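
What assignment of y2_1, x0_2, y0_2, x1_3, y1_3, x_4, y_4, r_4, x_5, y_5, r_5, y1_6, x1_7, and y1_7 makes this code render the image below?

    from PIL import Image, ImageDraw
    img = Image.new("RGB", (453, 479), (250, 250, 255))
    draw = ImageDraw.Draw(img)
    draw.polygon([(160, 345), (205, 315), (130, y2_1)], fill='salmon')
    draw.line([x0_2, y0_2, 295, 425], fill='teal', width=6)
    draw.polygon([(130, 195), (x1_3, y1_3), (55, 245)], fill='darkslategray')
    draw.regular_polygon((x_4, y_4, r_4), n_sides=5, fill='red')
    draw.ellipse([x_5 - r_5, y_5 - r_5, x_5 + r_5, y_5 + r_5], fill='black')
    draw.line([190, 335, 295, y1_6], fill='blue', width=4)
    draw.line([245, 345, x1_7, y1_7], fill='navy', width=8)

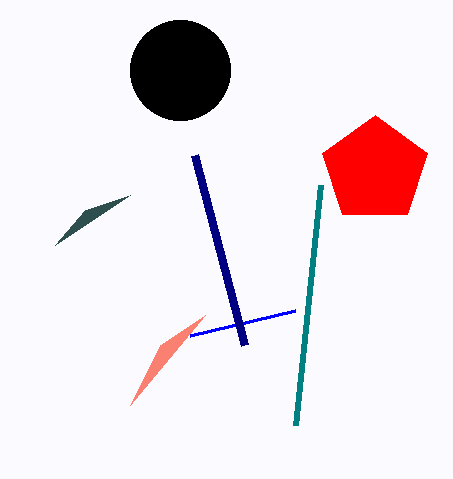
y2_1 = 405; x0_2 = 320; y0_2 = 185; x1_3 = 85; y1_3 = 210; x_4 = 375; y_4 = 170; r_4 = 55; x_5 = 180; y_5 = 70; r_5 = 50; y1_6 = 310; x1_7 = 195; y1_7 = 155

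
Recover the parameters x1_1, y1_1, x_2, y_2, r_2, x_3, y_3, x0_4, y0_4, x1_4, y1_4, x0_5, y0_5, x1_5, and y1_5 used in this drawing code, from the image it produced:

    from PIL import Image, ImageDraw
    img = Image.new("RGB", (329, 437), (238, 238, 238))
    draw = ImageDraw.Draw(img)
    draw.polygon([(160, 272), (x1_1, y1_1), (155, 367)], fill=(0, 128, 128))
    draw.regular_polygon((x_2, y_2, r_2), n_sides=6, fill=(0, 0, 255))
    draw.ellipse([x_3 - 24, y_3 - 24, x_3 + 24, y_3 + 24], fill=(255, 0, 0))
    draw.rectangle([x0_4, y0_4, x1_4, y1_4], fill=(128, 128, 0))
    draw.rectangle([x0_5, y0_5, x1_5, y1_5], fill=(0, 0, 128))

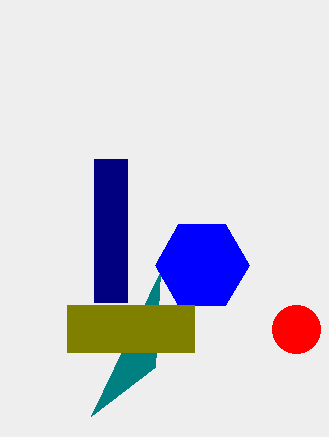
x1_1 = 91, y1_1 = 416, x_2 = 202, y_2 = 265, r_2 = 47, x_3 = 296, y_3 = 329, x0_4 = 67, y0_4 = 305, x1_4 = 194, y1_4 = 352, x0_5 = 94, y0_5 = 159, x1_5 = 127, y1_5 = 302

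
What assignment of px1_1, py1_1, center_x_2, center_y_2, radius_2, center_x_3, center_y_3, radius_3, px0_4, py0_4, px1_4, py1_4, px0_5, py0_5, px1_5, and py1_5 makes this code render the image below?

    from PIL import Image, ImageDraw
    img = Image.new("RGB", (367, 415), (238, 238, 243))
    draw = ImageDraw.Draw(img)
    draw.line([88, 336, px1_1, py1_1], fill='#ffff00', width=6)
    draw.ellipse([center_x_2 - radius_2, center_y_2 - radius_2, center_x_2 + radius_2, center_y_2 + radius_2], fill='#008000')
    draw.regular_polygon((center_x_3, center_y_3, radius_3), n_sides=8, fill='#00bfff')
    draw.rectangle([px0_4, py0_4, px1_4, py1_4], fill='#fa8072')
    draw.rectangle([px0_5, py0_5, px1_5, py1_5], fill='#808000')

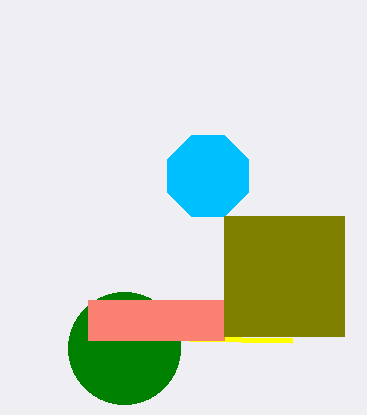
px1_1 = 292
py1_1 = 340
center_x_2 = 124
center_y_2 = 348
radius_2 = 56
center_x_3 = 208
center_y_3 = 176
radius_3 = 44
px0_4 = 88
py0_4 = 300
px1_4 = 224
py1_4 = 340
px0_5 = 224
py0_5 = 216
px1_5 = 344
py1_5 = 336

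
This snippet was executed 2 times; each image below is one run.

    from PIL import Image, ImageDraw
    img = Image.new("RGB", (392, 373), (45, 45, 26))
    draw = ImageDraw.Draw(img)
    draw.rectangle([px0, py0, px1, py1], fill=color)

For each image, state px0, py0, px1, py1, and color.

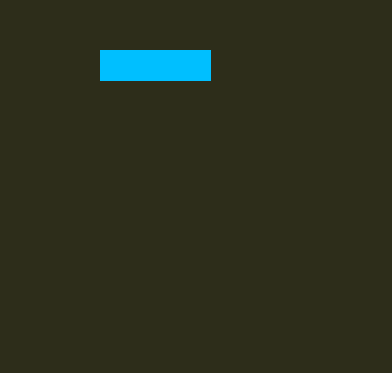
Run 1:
px0 = 100, py0 = 50, px1 = 210, py1 = 80, color = 'deepskyblue'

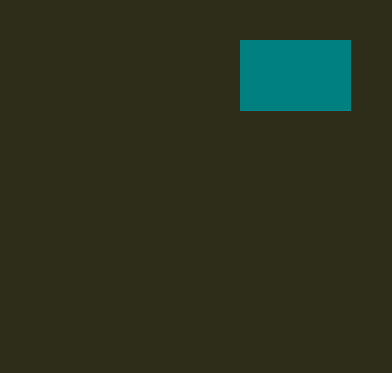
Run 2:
px0 = 240, py0 = 40, px1 = 350, py1 = 110, color = 'teal'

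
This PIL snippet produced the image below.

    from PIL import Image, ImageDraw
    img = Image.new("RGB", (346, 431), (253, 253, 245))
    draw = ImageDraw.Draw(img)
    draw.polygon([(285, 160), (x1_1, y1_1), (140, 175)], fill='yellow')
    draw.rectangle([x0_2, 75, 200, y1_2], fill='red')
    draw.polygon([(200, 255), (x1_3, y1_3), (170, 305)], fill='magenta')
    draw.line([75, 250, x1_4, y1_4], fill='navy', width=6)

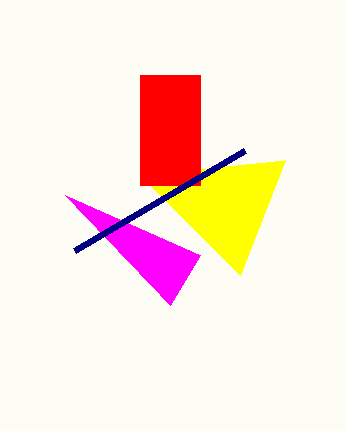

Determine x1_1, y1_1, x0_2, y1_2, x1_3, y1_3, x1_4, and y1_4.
x1_1 = 240
y1_1 = 275
x0_2 = 140
y1_2 = 185
x1_3 = 65
y1_3 = 195
x1_4 = 245
y1_4 = 150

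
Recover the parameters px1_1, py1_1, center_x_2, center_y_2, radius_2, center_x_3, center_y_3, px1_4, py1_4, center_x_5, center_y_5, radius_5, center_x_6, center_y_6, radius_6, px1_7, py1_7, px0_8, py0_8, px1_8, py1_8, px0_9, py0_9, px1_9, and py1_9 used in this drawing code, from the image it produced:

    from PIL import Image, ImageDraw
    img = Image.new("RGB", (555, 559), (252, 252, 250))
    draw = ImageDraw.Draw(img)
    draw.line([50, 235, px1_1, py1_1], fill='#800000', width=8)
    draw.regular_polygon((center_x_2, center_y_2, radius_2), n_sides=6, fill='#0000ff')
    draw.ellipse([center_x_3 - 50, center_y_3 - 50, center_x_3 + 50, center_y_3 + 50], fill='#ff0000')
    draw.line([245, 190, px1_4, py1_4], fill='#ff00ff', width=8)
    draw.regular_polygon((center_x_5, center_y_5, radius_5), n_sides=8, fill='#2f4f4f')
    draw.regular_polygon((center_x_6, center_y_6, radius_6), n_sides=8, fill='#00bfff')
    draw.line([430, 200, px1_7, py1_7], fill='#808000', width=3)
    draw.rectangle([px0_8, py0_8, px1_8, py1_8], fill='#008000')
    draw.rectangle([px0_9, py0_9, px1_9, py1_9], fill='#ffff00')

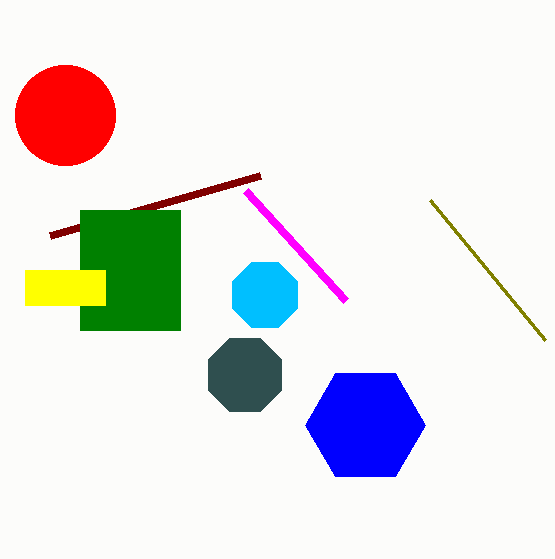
px1_1 = 260
py1_1 = 175
center_x_2 = 365
center_y_2 = 425
radius_2 = 60
center_x_3 = 65
center_y_3 = 115
px1_4 = 345
py1_4 = 300
center_x_5 = 245
center_y_5 = 375
radius_5 = 40
center_x_6 = 265
center_y_6 = 295
radius_6 = 35
px1_7 = 545
py1_7 = 340
px0_8 = 80
py0_8 = 210
px1_8 = 180
py1_8 = 330
px0_9 = 25
py0_9 = 270
px1_9 = 105
py1_9 = 305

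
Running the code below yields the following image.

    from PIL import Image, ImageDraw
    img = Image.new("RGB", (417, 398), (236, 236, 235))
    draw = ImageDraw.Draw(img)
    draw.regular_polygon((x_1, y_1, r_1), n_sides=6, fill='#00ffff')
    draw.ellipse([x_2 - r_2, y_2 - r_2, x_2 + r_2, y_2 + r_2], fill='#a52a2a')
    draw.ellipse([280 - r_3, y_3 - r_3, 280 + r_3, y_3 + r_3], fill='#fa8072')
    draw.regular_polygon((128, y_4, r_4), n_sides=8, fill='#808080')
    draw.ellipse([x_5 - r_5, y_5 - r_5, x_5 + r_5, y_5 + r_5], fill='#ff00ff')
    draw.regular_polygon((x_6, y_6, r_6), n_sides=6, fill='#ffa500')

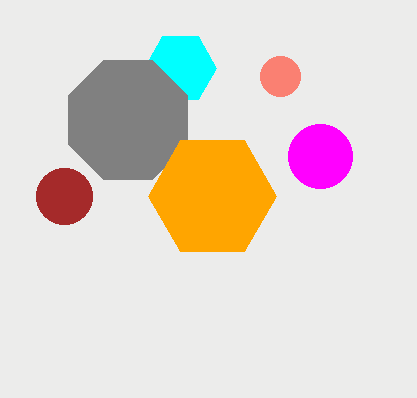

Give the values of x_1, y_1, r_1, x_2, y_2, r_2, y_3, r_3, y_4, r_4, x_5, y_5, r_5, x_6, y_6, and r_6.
x_1 = 180; y_1 = 68; r_1 = 36; x_2 = 64; y_2 = 196; r_2 = 28; y_3 = 76; r_3 = 20; y_4 = 120; r_4 = 64; x_5 = 320; y_5 = 156; r_5 = 32; x_6 = 212; y_6 = 196; r_6 = 64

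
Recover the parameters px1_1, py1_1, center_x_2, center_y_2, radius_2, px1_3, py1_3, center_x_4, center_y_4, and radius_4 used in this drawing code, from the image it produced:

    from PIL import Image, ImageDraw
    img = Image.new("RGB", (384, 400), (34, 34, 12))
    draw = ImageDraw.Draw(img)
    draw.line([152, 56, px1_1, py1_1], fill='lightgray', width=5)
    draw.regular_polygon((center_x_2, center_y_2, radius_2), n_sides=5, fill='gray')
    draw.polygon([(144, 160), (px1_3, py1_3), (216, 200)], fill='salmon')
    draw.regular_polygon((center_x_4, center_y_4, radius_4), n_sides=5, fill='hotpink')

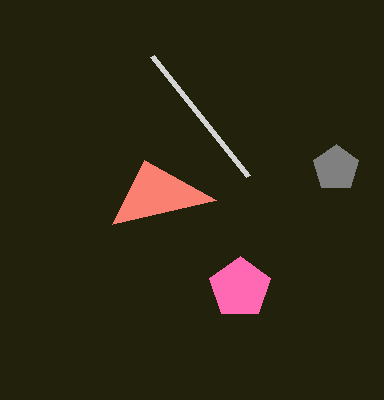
px1_1 = 248
py1_1 = 176
center_x_2 = 336
center_y_2 = 168
radius_2 = 24
px1_3 = 112
py1_3 = 224
center_x_4 = 240
center_y_4 = 288
radius_4 = 32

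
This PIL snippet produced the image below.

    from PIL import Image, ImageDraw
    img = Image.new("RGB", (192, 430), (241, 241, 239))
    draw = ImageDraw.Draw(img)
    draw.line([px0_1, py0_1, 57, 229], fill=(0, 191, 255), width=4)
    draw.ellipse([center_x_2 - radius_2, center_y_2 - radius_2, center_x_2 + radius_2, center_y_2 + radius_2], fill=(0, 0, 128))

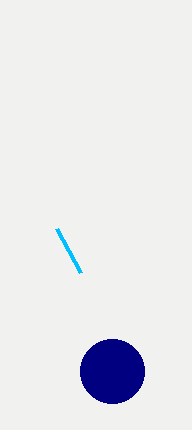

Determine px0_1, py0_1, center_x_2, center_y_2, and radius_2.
px0_1 = 81
py0_1 = 273
center_x_2 = 112
center_y_2 = 371
radius_2 = 32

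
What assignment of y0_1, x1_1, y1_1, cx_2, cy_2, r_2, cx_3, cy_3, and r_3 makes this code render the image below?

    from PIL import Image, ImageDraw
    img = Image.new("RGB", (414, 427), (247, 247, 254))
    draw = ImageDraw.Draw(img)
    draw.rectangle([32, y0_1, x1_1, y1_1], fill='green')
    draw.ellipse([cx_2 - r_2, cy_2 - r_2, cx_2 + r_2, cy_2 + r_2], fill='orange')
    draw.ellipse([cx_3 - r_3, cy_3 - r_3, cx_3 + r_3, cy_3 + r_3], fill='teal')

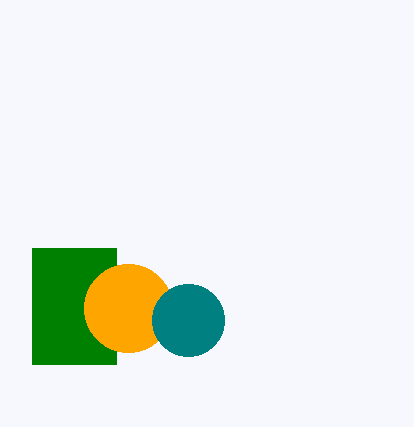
y0_1 = 248
x1_1 = 116
y1_1 = 364
cx_2 = 128
cy_2 = 308
r_2 = 44
cx_3 = 188
cy_3 = 320
r_3 = 36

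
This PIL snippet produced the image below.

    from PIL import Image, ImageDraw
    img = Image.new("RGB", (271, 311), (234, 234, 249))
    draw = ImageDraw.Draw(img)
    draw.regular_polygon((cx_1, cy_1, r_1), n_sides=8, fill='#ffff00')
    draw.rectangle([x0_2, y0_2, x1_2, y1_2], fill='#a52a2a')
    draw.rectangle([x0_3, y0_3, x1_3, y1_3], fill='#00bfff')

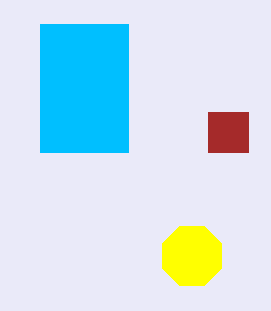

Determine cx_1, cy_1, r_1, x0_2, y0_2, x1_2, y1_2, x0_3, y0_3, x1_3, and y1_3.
cx_1 = 192, cy_1 = 256, r_1 = 32, x0_2 = 208, y0_2 = 112, x1_2 = 248, y1_2 = 152, x0_3 = 40, y0_3 = 24, x1_3 = 128, y1_3 = 152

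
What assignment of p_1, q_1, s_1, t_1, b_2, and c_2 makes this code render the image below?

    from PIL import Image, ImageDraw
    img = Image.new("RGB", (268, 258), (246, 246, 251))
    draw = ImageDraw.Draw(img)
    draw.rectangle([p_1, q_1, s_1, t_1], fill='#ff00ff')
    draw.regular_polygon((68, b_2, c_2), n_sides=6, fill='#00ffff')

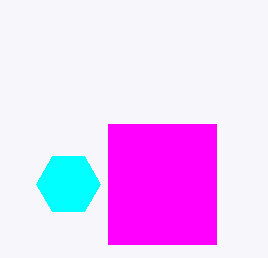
p_1 = 108; q_1 = 124; s_1 = 216; t_1 = 244; b_2 = 184; c_2 = 32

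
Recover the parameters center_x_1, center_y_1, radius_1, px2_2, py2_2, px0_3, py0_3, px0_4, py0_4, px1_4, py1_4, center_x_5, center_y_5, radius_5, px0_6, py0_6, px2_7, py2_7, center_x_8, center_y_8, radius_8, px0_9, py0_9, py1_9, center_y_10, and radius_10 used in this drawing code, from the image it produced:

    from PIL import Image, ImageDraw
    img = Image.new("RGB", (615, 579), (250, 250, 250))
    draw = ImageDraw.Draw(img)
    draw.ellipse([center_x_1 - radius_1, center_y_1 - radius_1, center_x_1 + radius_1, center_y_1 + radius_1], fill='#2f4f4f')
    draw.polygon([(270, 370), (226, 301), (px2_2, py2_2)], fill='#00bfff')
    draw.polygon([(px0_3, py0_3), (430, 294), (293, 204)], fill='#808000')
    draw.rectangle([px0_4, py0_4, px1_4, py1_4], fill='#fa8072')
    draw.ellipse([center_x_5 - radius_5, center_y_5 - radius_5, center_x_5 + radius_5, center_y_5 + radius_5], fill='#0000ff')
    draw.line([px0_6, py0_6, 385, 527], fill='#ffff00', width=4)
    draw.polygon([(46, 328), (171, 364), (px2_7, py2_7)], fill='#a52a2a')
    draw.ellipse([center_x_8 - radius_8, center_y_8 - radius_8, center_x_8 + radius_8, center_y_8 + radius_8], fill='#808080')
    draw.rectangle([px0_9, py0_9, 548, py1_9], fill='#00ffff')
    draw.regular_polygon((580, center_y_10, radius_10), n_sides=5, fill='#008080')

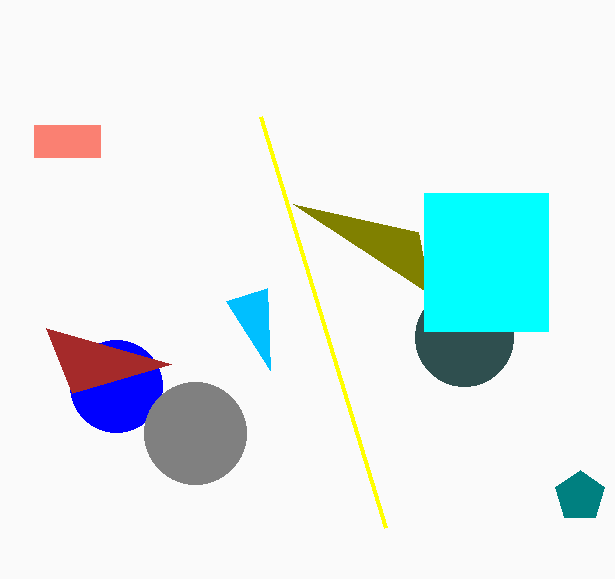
center_x_1 = 464
center_y_1 = 337
radius_1 = 49
px2_2 = 267
py2_2 = 288
px0_3 = 418
py0_3 = 232
px0_4 = 34
py0_4 = 125
px1_4 = 100
py1_4 = 157
center_x_5 = 116
center_y_5 = 386
radius_5 = 46
px0_6 = 260
py0_6 = 116
px2_7 = 72
py2_7 = 393
center_x_8 = 195
center_y_8 = 433
radius_8 = 51
px0_9 = 424
py0_9 = 193
py1_9 = 331
center_y_10 = 496
radius_10 = 26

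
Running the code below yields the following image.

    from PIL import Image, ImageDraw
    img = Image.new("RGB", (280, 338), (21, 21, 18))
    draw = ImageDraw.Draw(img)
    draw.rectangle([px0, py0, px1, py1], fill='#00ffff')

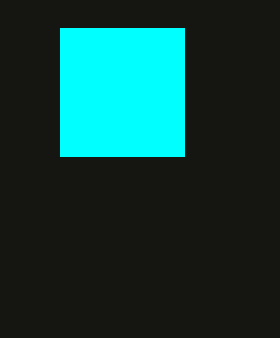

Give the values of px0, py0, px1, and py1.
px0 = 60
py0 = 28
px1 = 184
py1 = 156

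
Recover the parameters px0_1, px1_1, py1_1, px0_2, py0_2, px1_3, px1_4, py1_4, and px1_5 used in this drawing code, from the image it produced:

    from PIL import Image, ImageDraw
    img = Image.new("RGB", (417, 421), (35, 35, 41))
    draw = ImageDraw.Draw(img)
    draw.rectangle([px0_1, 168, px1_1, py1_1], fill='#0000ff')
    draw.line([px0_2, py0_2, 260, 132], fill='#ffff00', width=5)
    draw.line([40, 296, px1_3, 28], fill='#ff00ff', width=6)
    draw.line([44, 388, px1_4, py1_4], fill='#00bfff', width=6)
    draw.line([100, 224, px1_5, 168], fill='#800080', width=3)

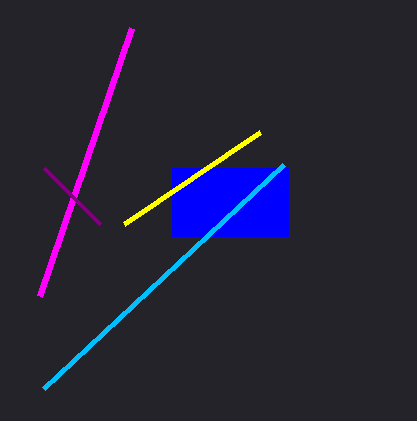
px0_1 = 172; px1_1 = 288; py1_1 = 236; px0_2 = 124; py0_2 = 224; px1_3 = 132; px1_4 = 284; py1_4 = 164; px1_5 = 44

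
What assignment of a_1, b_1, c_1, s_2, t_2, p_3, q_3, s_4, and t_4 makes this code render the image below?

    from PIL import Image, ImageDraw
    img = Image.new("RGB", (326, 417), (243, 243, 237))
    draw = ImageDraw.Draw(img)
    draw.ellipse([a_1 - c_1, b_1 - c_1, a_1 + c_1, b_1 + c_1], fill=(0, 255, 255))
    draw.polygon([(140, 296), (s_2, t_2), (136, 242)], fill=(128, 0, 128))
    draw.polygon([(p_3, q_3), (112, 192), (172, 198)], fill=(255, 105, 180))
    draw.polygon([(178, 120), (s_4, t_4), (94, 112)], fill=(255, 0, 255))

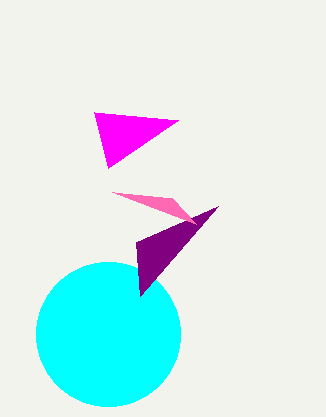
a_1 = 108
b_1 = 334
c_1 = 72
s_2 = 218
t_2 = 206
p_3 = 196
q_3 = 224
s_4 = 108
t_4 = 168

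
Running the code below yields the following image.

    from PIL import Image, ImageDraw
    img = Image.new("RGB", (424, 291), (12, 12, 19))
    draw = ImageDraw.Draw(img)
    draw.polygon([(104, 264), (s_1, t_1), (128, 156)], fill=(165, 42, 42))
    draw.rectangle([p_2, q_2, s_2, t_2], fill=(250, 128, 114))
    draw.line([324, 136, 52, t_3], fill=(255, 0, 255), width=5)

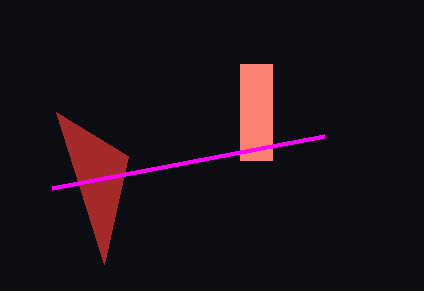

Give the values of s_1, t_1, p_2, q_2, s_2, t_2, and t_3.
s_1 = 56; t_1 = 112; p_2 = 240; q_2 = 64; s_2 = 272; t_2 = 160; t_3 = 188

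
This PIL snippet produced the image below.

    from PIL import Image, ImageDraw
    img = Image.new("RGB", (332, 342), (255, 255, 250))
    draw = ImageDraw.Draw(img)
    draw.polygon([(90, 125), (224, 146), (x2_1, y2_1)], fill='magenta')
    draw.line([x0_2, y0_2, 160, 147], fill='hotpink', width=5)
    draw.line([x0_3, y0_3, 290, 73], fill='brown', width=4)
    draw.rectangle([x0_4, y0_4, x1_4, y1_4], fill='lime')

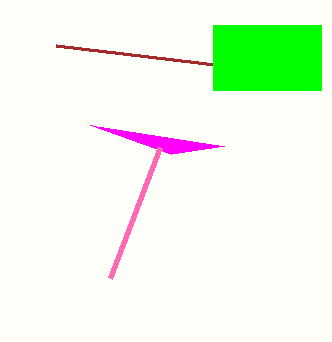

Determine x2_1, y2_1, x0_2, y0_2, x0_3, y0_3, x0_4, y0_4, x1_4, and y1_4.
x2_1 = 171, y2_1 = 154, x0_2 = 110, y0_2 = 278, x0_3 = 56, y0_3 = 45, x0_4 = 213, y0_4 = 25, x1_4 = 321, y1_4 = 90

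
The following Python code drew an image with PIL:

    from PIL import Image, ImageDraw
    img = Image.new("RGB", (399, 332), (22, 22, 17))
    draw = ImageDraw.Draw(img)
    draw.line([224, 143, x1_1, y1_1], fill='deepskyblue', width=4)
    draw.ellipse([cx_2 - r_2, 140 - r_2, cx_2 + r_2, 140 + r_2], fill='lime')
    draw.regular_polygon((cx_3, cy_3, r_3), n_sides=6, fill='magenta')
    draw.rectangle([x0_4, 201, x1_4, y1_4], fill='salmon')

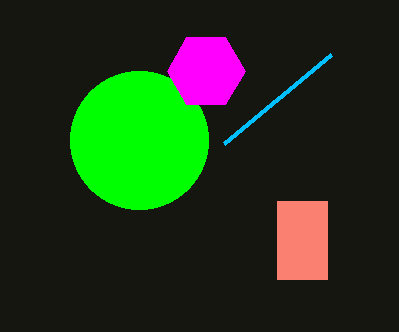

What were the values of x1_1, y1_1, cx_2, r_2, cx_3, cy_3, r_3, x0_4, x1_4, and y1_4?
x1_1 = 331; y1_1 = 54; cx_2 = 139; r_2 = 69; cx_3 = 206; cy_3 = 71; r_3 = 39; x0_4 = 277; x1_4 = 327; y1_4 = 279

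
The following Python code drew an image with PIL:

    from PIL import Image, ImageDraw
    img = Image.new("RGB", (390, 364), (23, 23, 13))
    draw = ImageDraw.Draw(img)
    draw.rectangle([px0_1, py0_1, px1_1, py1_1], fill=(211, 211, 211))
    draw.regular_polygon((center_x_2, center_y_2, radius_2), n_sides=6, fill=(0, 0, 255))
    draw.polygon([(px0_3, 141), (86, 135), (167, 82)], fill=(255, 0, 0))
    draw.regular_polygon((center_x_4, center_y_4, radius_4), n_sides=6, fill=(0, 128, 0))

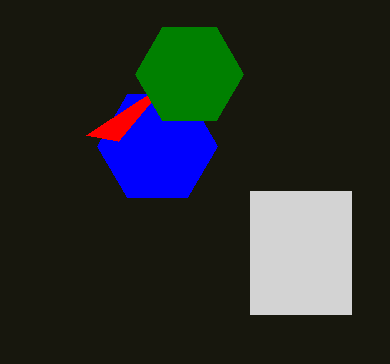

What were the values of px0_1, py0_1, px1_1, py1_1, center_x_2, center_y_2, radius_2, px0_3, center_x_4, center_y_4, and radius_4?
px0_1 = 250
py0_1 = 191
px1_1 = 351
py1_1 = 314
center_x_2 = 157
center_y_2 = 146
radius_2 = 60
px0_3 = 118
center_x_4 = 189
center_y_4 = 74
radius_4 = 54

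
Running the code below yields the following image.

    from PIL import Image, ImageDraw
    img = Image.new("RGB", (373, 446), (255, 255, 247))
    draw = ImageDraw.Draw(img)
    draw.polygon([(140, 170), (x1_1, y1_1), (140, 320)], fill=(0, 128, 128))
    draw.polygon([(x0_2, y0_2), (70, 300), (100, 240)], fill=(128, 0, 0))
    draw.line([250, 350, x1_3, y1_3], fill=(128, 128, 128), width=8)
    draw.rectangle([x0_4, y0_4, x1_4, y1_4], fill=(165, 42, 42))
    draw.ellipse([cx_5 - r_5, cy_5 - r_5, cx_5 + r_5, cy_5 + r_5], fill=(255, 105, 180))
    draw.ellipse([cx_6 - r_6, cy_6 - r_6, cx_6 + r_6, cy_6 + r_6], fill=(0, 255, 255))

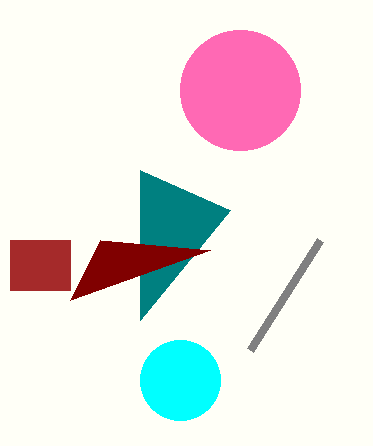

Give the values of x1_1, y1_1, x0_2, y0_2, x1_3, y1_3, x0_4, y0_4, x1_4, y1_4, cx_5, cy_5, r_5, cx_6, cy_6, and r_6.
x1_1 = 230
y1_1 = 210
x0_2 = 210
y0_2 = 250
x1_3 = 320
y1_3 = 240
x0_4 = 10
y0_4 = 240
x1_4 = 70
y1_4 = 290
cx_5 = 240
cy_5 = 90
r_5 = 60
cx_6 = 180
cy_6 = 380
r_6 = 40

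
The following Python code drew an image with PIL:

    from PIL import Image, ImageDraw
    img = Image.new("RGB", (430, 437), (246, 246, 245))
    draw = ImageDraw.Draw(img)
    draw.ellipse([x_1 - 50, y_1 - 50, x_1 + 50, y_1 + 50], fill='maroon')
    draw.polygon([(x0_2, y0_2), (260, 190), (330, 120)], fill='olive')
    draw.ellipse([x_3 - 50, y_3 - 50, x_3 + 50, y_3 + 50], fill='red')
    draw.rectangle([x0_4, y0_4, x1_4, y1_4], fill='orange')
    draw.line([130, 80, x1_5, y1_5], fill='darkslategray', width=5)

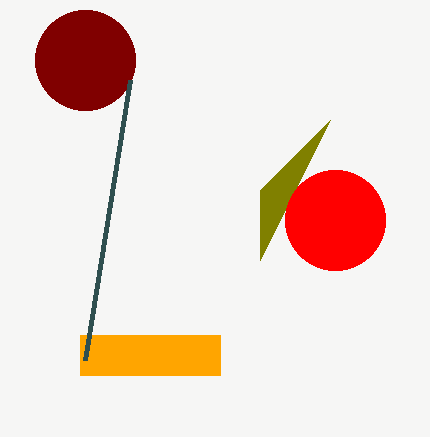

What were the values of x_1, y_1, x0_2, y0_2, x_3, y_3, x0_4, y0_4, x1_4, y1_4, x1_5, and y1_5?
x_1 = 85
y_1 = 60
x0_2 = 260
y0_2 = 260
x_3 = 335
y_3 = 220
x0_4 = 80
y0_4 = 335
x1_4 = 220
y1_4 = 375
x1_5 = 85
y1_5 = 360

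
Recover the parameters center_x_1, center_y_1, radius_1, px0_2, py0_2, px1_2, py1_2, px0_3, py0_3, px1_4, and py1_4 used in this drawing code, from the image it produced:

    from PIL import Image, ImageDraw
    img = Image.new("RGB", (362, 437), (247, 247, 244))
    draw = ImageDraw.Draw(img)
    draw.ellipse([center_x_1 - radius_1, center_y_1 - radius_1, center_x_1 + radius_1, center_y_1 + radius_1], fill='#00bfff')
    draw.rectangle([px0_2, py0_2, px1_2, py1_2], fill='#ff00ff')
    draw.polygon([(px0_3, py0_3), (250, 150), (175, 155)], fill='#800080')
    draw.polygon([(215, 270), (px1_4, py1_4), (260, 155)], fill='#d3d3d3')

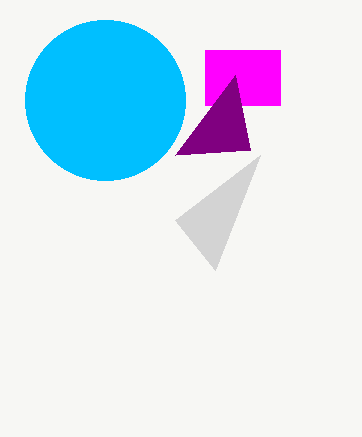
center_x_1 = 105; center_y_1 = 100; radius_1 = 80; px0_2 = 205; py0_2 = 50; px1_2 = 280; py1_2 = 105; px0_3 = 235; py0_3 = 75; px1_4 = 175; py1_4 = 220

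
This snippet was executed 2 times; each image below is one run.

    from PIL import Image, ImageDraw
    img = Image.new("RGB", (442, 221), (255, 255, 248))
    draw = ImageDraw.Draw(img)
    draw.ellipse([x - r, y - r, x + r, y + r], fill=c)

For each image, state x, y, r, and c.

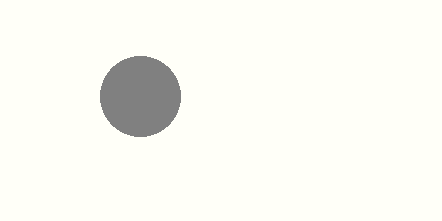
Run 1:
x = 140, y = 96, r = 40, c = 'gray'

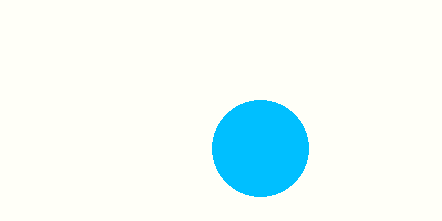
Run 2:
x = 260; y = 148; r = 48; c = 'deepskyblue'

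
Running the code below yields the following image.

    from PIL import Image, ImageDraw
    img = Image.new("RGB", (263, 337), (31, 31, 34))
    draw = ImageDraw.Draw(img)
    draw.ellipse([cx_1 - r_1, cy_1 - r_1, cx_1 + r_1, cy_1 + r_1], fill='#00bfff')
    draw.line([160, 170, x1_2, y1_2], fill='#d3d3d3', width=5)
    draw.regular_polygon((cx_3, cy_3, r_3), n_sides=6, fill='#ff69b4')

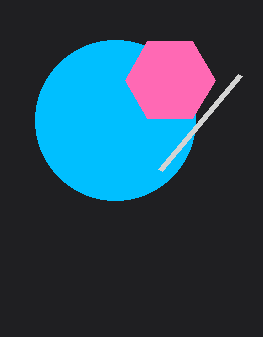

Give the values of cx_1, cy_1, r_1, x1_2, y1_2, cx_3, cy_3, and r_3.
cx_1 = 115, cy_1 = 120, r_1 = 80, x1_2 = 240, y1_2 = 75, cx_3 = 170, cy_3 = 80, r_3 = 45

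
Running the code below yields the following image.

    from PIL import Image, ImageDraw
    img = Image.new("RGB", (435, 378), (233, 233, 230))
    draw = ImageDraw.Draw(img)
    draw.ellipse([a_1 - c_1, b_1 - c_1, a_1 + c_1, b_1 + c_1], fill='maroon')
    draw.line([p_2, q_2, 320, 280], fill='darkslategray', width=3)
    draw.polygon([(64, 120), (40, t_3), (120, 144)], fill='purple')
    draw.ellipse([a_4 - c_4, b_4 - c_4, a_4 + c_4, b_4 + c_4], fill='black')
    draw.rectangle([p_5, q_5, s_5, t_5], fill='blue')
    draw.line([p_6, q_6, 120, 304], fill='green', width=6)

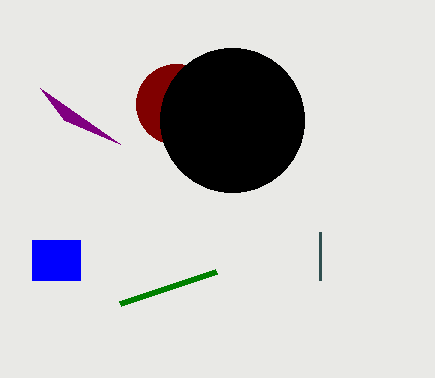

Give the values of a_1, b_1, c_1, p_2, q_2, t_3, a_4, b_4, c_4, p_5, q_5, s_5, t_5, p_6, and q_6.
a_1 = 176, b_1 = 104, c_1 = 40, p_2 = 320, q_2 = 232, t_3 = 88, a_4 = 232, b_4 = 120, c_4 = 72, p_5 = 32, q_5 = 240, s_5 = 80, t_5 = 280, p_6 = 216, q_6 = 272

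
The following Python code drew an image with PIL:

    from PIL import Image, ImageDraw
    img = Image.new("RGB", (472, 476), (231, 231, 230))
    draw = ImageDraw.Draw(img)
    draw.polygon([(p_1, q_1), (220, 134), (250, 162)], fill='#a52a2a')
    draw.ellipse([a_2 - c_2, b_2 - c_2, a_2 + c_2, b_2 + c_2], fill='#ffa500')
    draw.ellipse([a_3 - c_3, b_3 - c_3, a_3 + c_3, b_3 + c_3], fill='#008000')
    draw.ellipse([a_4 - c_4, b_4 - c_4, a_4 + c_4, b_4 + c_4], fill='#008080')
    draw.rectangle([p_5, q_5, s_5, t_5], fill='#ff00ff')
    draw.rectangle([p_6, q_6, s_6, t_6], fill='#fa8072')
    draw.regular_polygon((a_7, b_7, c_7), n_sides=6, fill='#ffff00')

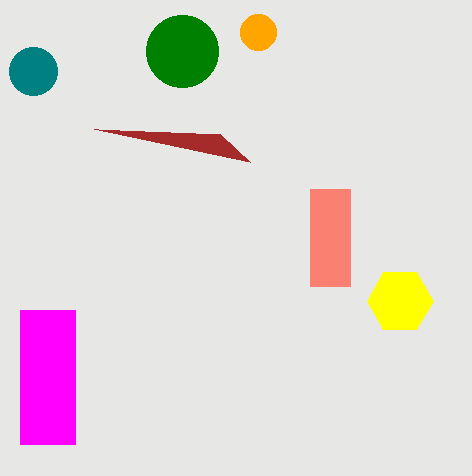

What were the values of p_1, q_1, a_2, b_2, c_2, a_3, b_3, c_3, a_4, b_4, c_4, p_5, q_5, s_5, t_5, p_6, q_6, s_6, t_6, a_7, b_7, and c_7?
p_1 = 94, q_1 = 129, a_2 = 258, b_2 = 32, c_2 = 18, a_3 = 182, b_3 = 51, c_3 = 36, a_4 = 33, b_4 = 71, c_4 = 24, p_5 = 20, q_5 = 310, s_5 = 75, t_5 = 444, p_6 = 310, q_6 = 189, s_6 = 350, t_6 = 286, a_7 = 400, b_7 = 301, c_7 = 33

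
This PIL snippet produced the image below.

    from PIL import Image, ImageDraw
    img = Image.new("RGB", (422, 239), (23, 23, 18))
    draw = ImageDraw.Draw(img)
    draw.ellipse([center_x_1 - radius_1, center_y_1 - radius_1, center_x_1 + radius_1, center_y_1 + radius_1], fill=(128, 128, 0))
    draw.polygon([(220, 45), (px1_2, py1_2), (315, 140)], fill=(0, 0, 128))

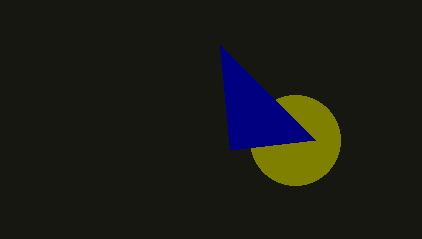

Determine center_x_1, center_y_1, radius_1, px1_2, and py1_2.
center_x_1 = 295
center_y_1 = 140
radius_1 = 45
px1_2 = 230
py1_2 = 150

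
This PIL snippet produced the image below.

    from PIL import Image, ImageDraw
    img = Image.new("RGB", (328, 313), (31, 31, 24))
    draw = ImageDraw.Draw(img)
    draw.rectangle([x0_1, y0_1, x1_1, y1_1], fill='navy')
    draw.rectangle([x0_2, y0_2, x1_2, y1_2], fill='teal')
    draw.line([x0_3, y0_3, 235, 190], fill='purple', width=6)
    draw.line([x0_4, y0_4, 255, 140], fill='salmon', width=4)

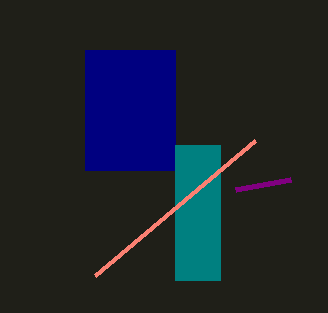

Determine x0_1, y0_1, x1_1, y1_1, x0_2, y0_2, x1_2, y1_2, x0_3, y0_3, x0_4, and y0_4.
x0_1 = 85, y0_1 = 50, x1_1 = 175, y1_1 = 170, x0_2 = 175, y0_2 = 145, x1_2 = 220, y1_2 = 280, x0_3 = 290, y0_3 = 180, x0_4 = 95, y0_4 = 275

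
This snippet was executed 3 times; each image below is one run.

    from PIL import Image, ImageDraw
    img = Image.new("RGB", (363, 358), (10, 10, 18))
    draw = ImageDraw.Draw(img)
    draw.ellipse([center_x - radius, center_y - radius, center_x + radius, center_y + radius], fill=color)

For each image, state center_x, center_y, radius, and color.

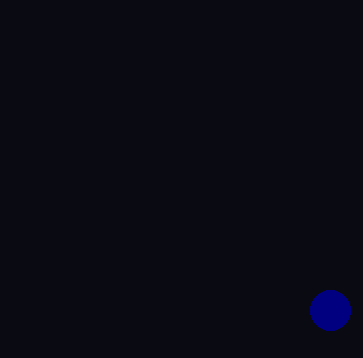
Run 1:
center_x = 330
center_y = 310
radius = 20
color = 'navy'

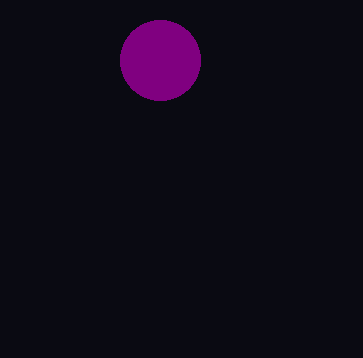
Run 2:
center_x = 160; center_y = 60; radius = 40; color = 'purple'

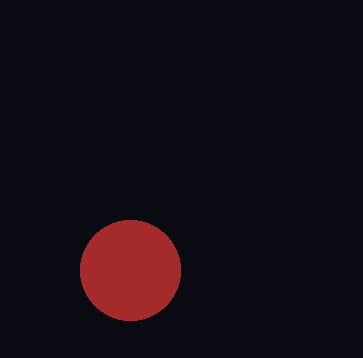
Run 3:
center_x = 130
center_y = 270
radius = 50
color = 'brown'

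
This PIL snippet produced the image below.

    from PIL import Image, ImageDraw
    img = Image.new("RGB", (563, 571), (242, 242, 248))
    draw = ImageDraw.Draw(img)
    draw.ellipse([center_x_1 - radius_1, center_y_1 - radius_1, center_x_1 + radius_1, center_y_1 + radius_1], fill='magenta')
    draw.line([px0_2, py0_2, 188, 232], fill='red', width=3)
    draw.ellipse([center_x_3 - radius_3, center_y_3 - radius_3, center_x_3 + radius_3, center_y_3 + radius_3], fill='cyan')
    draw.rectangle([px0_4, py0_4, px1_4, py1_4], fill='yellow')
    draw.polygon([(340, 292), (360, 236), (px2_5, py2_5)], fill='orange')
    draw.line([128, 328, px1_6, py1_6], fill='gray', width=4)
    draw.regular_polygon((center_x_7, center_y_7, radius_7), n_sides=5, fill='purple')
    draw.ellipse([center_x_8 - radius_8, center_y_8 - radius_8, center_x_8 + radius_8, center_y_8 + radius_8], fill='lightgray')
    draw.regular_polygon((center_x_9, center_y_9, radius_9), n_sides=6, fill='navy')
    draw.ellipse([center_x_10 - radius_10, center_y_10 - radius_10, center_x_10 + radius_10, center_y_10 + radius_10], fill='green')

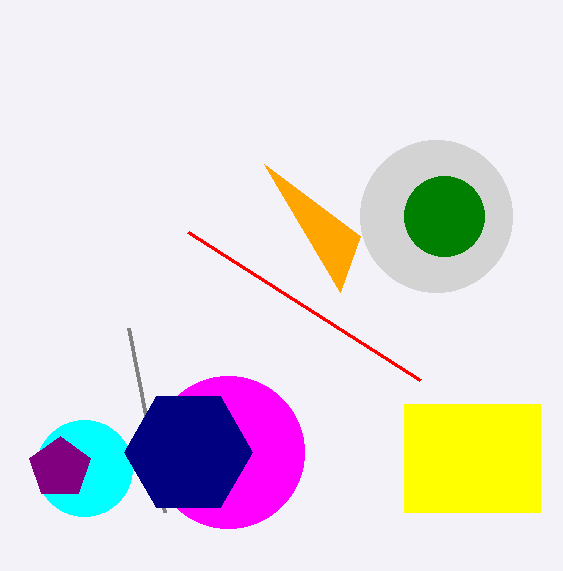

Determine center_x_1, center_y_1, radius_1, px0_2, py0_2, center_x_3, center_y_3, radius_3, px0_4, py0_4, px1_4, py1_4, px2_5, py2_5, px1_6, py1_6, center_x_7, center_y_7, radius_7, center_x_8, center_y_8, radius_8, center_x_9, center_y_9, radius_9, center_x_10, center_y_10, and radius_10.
center_x_1 = 228; center_y_1 = 452; radius_1 = 76; px0_2 = 420; py0_2 = 380; center_x_3 = 84; center_y_3 = 468; radius_3 = 48; px0_4 = 404; py0_4 = 404; px1_4 = 540; py1_4 = 512; px2_5 = 264; py2_5 = 164; px1_6 = 164; py1_6 = 512; center_x_7 = 60; center_y_7 = 468; radius_7 = 32; center_x_8 = 436; center_y_8 = 216; radius_8 = 76; center_x_9 = 188; center_y_9 = 452; radius_9 = 64; center_x_10 = 444; center_y_10 = 216; radius_10 = 40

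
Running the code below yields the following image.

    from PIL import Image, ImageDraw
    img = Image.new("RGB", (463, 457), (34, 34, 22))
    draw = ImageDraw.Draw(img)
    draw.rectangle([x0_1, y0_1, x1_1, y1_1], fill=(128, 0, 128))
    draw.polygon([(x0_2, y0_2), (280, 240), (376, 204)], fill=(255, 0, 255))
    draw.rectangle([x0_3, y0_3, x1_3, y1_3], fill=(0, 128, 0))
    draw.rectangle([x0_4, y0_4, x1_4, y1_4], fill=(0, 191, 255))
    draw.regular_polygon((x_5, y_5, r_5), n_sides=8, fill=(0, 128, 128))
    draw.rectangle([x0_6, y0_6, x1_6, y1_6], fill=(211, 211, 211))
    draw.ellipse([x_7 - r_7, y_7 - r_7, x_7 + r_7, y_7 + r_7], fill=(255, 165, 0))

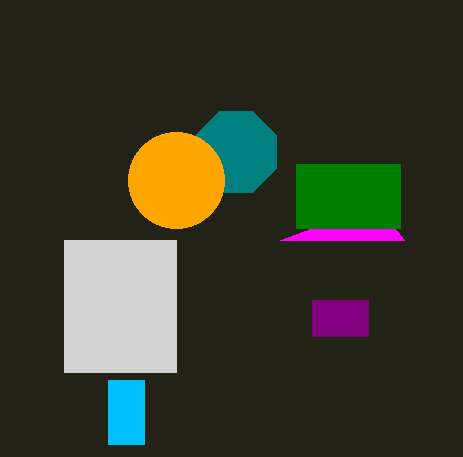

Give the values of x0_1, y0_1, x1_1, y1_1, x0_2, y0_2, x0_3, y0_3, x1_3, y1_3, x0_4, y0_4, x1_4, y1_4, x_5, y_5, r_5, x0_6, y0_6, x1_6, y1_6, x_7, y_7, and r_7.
x0_1 = 312; y0_1 = 300; x1_1 = 368; y1_1 = 336; x0_2 = 404; y0_2 = 240; x0_3 = 296; y0_3 = 164; x1_3 = 400; y1_3 = 228; x0_4 = 108; y0_4 = 380; x1_4 = 144; y1_4 = 444; x_5 = 236; y_5 = 152; r_5 = 44; x0_6 = 64; y0_6 = 240; x1_6 = 176; y1_6 = 372; x_7 = 176; y_7 = 180; r_7 = 48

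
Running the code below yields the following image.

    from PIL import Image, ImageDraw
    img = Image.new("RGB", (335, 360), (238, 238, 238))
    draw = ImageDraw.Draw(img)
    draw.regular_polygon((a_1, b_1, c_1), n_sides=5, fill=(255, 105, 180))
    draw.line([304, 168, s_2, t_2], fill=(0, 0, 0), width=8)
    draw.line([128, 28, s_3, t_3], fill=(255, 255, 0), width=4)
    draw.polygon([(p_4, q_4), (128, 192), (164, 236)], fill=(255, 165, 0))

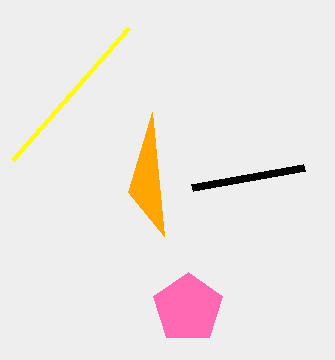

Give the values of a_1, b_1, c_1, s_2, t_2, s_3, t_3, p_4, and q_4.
a_1 = 188
b_1 = 308
c_1 = 36
s_2 = 192
t_2 = 188
s_3 = 12
t_3 = 160
p_4 = 152
q_4 = 112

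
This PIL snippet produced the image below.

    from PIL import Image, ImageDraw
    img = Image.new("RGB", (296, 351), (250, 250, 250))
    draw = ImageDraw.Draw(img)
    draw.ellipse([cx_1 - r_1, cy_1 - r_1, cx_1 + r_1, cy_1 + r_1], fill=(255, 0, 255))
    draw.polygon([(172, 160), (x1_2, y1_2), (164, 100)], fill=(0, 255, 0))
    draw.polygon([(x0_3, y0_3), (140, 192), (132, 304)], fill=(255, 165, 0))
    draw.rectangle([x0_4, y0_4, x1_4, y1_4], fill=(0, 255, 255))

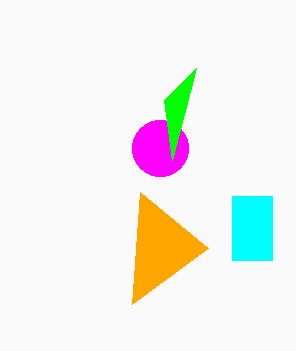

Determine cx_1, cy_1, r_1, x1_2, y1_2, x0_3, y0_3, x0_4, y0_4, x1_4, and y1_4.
cx_1 = 160
cy_1 = 148
r_1 = 28
x1_2 = 196
y1_2 = 68
x0_3 = 208
y0_3 = 248
x0_4 = 232
y0_4 = 196
x1_4 = 272
y1_4 = 260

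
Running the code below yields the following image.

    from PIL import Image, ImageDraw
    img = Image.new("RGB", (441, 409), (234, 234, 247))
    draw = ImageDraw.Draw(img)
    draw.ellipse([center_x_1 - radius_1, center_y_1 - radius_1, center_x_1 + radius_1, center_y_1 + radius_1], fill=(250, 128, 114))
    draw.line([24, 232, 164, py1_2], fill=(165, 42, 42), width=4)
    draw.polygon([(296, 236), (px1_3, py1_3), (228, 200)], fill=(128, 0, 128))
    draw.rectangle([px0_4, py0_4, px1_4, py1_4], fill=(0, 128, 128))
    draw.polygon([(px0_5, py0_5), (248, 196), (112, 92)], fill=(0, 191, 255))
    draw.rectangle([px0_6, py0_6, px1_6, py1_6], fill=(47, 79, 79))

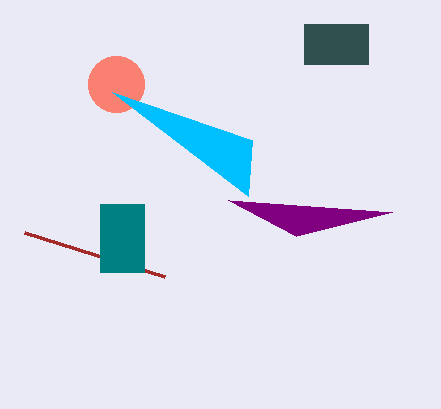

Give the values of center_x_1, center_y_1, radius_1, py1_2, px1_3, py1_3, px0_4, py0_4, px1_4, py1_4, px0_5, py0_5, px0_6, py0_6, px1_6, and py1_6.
center_x_1 = 116; center_y_1 = 84; radius_1 = 28; py1_2 = 276; px1_3 = 392; py1_3 = 212; px0_4 = 100; py0_4 = 204; px1_4 = 144; py1_4 = 272; px0_5 = 252; py0_5 = 140; px0_6 = 304; py0_6 = 24; px1_6 = 368; py1_6 = 64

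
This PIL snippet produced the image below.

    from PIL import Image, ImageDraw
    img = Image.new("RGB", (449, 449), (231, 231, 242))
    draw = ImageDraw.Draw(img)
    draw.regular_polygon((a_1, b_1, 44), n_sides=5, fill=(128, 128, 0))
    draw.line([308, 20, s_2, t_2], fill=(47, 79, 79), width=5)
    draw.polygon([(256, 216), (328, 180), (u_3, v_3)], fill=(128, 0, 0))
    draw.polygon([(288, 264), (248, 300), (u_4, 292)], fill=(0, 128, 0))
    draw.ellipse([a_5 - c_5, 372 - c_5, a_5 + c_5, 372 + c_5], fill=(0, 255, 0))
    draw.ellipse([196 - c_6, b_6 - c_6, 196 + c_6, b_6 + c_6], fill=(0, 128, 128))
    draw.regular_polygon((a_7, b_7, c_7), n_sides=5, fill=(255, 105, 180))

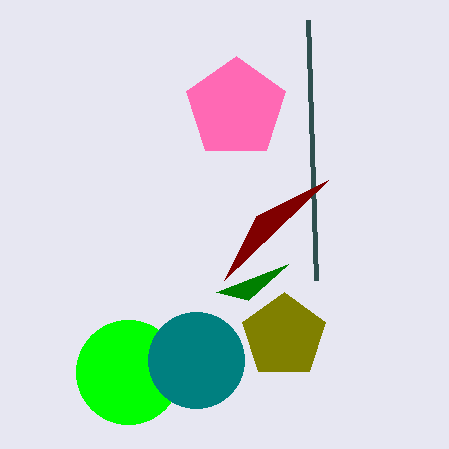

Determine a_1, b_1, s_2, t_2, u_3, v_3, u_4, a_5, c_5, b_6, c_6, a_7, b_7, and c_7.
a_1 = 284
b_1 = 336
s_2 = 316
t_2 = 280
u_3 = 224
v_3 = 280
u_4 = 216
a_5 = 128
c_5 = 52
b_6 = 360
c_6 = 48
a_7 = 236
b_7 = 108
c_7 = 52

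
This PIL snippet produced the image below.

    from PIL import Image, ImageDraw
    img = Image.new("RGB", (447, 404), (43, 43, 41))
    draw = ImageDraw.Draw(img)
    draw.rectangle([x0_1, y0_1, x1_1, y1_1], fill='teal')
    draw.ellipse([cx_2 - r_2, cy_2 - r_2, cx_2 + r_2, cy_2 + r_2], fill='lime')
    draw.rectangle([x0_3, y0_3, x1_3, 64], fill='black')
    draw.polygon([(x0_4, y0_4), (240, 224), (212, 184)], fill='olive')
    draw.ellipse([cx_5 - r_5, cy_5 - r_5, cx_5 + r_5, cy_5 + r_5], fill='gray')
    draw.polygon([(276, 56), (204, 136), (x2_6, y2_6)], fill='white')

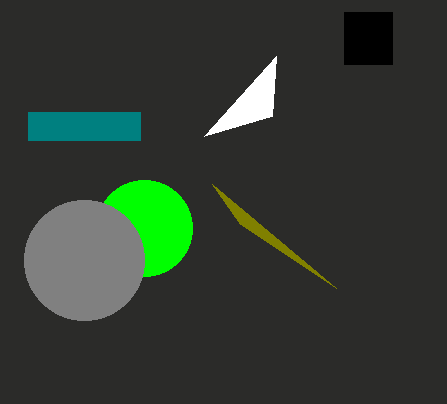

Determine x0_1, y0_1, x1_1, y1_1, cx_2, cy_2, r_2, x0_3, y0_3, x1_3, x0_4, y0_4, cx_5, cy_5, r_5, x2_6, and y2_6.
x0_1 = 28, y0_1 = 112, x1_1 = 140, y1_1 = 140, cx_2 = 144, cy_2 = 228, r_2 = 48, x0_3 = 344, y0_3 = 12, x1_3 = 392, x0_4 = 336, y0_4 = 288, cx_5 = 84, cy_5 = 260, r_5 = 60, x2_6 = 272, y2_6 = 116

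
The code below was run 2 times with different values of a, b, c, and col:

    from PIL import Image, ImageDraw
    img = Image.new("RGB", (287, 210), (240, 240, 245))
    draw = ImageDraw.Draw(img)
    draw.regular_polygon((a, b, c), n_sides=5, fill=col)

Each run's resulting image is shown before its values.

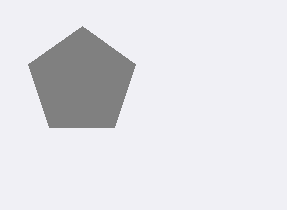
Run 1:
a = 82, b = 82, c = 56, col = 'gray'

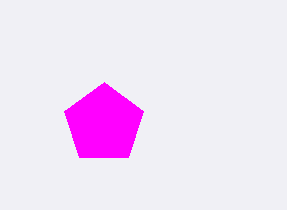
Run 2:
a = 104; b = 124; c = 42; col = 'magenta'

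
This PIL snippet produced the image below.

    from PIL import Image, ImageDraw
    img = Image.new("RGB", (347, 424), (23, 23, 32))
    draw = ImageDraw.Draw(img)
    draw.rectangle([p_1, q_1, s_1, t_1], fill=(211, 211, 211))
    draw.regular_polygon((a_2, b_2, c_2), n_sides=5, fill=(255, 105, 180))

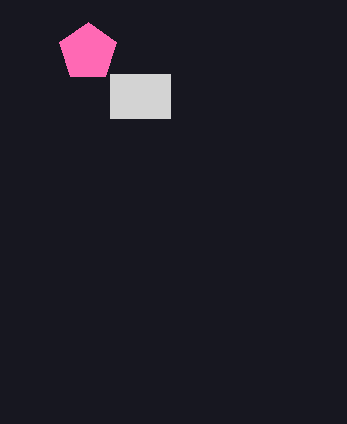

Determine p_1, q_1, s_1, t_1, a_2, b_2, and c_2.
p_1 = 110
q_1 = 74
s_1 = 170
t_1 = 118
a_2 = 88
b_2 = 52
c_2 = 30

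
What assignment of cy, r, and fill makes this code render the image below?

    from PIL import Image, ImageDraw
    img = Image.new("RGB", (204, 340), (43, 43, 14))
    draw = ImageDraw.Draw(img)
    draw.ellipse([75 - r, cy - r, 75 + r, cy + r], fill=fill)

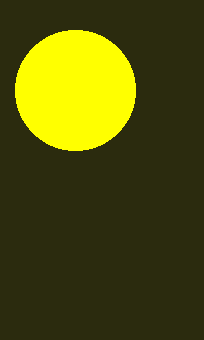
cy = 90; r = 60; fill = 'yellow'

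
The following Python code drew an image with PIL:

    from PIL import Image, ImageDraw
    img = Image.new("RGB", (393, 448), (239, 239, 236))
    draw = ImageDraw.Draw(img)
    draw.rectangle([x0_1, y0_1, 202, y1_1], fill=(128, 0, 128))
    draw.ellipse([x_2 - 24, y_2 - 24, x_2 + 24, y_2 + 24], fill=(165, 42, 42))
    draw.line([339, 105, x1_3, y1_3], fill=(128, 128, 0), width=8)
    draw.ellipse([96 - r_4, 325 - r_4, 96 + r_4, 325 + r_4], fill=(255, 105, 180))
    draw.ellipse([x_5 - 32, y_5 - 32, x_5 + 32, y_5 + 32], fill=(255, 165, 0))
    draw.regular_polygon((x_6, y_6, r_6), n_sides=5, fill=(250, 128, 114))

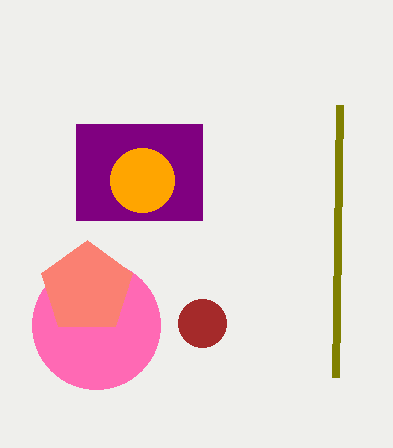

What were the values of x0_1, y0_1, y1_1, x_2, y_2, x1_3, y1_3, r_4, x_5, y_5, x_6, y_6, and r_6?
x0_1 = 76
y0_1 = 124
y1_1 = 220
x_2 = 202
y_2 = 323
x1_3 = 335
y1_3 = 377
r_4 = 64
x_5 = 142
y_5 = 180
x_6 = 87
y_6 = 288
r_6 = 48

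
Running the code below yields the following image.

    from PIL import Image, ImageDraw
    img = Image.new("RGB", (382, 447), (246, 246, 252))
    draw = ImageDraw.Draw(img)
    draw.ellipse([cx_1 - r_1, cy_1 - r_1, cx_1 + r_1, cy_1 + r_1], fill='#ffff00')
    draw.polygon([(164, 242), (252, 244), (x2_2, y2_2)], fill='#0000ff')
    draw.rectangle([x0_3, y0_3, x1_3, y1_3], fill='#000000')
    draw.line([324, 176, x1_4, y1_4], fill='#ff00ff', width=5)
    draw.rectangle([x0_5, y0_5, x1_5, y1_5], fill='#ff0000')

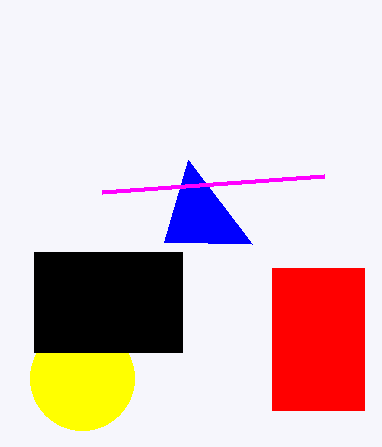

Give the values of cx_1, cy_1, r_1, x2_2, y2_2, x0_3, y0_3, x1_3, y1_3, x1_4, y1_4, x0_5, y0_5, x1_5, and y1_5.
cx_1 = 82
cy_1 = 378
r_1 = 52
x2_2 = 188
y2_2 = 160
x0_3 = 34
y0_3 = 252
x1_3 = 182
y1_3 = 352
x1_4 = 102
y1_4 = 192
x0_5 = 272
y0_5 = 268
x1_5 = 364
y1_5 = 410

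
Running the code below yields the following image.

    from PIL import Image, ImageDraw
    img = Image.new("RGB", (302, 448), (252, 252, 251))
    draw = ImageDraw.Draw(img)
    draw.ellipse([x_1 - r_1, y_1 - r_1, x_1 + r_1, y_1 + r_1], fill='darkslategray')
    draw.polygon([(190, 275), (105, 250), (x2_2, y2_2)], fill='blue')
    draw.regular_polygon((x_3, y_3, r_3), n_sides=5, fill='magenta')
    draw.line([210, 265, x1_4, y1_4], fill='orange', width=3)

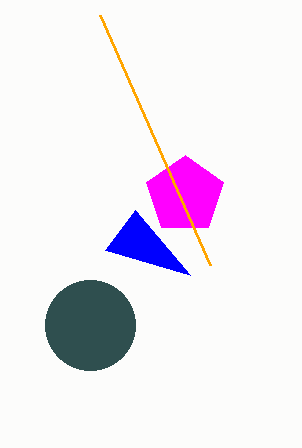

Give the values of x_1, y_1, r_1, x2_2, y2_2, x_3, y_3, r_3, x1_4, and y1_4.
x_1 = 90; y_1 = 325; r_1 = 45; x2_2 = 135; y2_2 = 210; x_3 = 185; y_3 = 195; r_3 = 40; x1_4 = 100; y1_4 = 15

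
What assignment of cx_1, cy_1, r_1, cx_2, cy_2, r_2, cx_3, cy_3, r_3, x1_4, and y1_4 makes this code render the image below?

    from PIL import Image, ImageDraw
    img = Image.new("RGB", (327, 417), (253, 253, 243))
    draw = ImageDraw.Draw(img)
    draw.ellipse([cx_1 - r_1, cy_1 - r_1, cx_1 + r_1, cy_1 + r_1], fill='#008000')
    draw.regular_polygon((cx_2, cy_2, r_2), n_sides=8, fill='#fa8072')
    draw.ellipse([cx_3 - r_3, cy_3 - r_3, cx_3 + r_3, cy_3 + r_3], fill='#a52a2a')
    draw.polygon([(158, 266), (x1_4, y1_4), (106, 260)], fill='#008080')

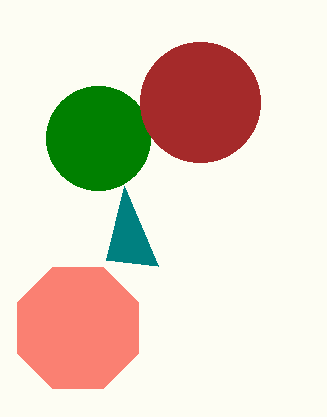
cx_1 = 98
cy_1 = 138
r_1 = 52
cx_2 = 78
cy_2 = 328
r_2 = 66
cx_3 = 200
cy_3 = 102
r_3 = 60
x1_4 = 124
y1_4 = 186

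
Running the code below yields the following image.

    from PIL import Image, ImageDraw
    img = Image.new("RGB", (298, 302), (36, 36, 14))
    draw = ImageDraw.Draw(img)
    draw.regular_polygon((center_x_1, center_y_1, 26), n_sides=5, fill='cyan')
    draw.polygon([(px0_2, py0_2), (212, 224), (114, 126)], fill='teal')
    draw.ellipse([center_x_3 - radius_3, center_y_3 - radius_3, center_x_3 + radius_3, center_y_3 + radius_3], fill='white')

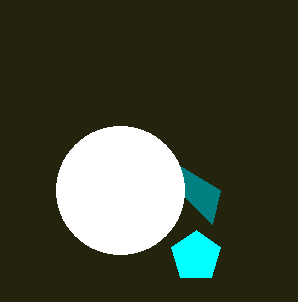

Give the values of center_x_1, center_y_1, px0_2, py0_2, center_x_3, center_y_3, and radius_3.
center_x_1 = 196, center_y_1 = 256, px0_2 = 220, py0_2 = 190, center_x_3 = 120, center_y_3 = 190, radius_3 = 64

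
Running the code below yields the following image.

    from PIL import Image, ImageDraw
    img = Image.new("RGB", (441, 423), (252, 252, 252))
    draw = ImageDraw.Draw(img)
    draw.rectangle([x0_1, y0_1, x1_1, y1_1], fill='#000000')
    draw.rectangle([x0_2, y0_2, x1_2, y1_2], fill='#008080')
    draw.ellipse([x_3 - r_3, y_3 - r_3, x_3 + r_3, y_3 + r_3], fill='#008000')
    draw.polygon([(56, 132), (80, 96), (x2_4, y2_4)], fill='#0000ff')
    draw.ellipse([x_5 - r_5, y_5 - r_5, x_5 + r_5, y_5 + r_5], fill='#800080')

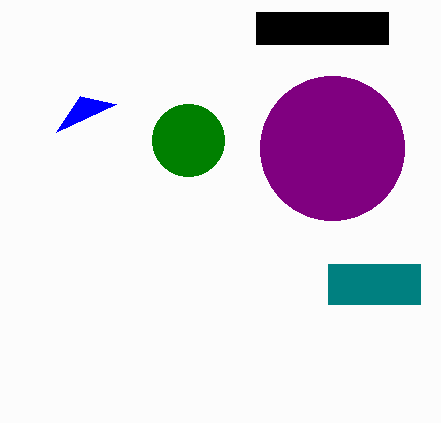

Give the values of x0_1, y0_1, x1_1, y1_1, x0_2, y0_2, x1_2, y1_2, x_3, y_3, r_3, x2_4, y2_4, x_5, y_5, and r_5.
x0_1 = 256
y0_1 = 12
x1_1 = 388
y1_1 = 44
x0_2 = 328
y0_2 = 264
x1_2 = 420
y1_2 = 304
x_3 = 188
y_3 = 140
r_3 = 36
x2_4 = 116
y2_4 = 104
x_5 = 332
y_5 = 148
r_5 = 72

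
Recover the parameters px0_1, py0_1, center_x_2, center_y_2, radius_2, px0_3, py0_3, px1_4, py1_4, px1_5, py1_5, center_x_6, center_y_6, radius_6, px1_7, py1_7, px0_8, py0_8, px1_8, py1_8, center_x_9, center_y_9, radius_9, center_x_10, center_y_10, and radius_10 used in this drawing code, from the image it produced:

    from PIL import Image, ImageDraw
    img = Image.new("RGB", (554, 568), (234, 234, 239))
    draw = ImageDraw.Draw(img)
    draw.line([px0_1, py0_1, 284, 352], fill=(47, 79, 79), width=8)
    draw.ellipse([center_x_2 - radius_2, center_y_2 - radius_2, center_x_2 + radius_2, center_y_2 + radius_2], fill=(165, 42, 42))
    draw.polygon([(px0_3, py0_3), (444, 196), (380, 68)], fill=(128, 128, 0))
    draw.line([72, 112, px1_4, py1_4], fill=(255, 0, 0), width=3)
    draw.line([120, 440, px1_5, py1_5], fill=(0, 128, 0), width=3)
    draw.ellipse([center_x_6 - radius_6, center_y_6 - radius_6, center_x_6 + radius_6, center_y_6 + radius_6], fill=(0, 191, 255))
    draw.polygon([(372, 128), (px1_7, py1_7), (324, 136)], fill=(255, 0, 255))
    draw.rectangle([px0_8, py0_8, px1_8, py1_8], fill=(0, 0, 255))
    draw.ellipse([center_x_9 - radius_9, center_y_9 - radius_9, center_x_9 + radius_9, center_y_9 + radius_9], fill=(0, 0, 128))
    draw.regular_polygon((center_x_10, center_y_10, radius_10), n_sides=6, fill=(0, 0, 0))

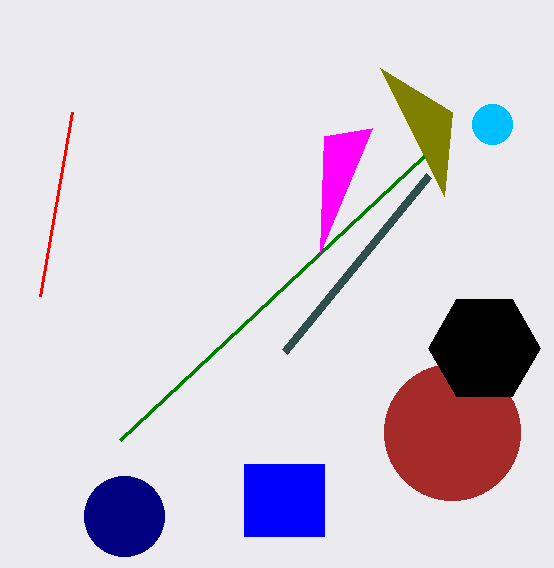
px0_1 = 428, py0_1 = 176, center_x_2 = 452, center_y_2 = 432, radius_2 = 68, px0_3 = 452, py0_3 = 112, px1_4 = 40, py1_4 = 296, px1_5 = 424, py1_5 = 156, center_x_6 = 492, center_y_6 = 124, radius_6 = 20, px1_7 = 320, py1_7 = 252, px0_8 = 244, py0_8 = 464, px1_8 = 324, py1_8 = 536, center_x_9 = 124, center_y_9 = 516, radius_9 = 40, center_x_10 = 484, center_y_10 = 348, radius_10 = 56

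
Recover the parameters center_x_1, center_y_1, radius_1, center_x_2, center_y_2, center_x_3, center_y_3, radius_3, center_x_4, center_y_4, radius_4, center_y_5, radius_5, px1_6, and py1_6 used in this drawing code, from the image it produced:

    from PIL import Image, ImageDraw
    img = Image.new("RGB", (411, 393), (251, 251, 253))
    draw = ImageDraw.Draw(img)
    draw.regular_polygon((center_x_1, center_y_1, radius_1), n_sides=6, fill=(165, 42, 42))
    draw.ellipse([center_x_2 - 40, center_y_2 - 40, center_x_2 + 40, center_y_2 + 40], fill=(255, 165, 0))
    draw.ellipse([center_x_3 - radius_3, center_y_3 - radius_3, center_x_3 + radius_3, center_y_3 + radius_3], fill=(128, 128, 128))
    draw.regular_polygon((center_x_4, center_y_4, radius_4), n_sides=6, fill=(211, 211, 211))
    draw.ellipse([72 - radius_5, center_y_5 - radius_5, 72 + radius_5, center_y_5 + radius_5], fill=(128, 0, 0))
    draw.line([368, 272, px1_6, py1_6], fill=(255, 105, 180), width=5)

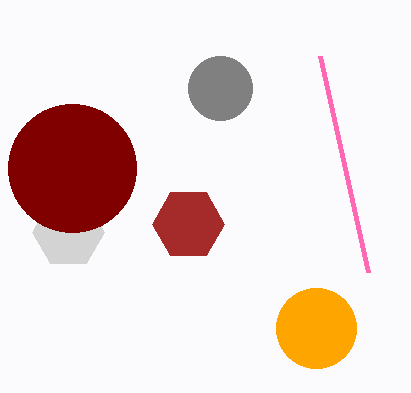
center_x_1 = 188; center_y_1 = 224; radius_1 = 36; center_x_2 = 316; center_y_2 = 328; center_x_3 = 220; center_y_3 = 88; radius_3 = 32; center_x_4 = 68; center_y_4 = 232; radius_4 = 36; center_y_5 = 168; radius_5 = 64; px1_6 = 320; py1_6 = 56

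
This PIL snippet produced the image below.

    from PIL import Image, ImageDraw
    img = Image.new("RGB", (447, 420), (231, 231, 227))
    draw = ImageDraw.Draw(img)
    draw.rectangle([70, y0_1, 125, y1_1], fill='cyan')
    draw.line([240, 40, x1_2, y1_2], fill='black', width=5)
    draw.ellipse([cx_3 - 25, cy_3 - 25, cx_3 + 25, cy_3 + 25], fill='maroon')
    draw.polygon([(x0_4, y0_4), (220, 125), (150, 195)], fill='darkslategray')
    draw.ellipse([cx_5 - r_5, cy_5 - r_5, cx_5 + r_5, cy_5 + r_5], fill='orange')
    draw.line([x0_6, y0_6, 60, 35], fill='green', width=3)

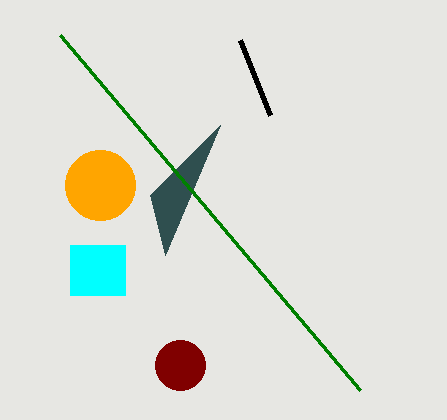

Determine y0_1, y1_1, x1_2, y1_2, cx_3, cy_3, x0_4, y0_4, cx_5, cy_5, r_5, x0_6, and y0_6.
y0_1 = 245; y1_1 = 295; x1_2 = 270; y1_2 = 115; cx_3 = 180; cy_3 = 365; x0_4 = 165; y0_4 = 255; cx_5 = 100; cy_5 = 185; r_5 = 35; x0_6 = 360; y0_6 = 390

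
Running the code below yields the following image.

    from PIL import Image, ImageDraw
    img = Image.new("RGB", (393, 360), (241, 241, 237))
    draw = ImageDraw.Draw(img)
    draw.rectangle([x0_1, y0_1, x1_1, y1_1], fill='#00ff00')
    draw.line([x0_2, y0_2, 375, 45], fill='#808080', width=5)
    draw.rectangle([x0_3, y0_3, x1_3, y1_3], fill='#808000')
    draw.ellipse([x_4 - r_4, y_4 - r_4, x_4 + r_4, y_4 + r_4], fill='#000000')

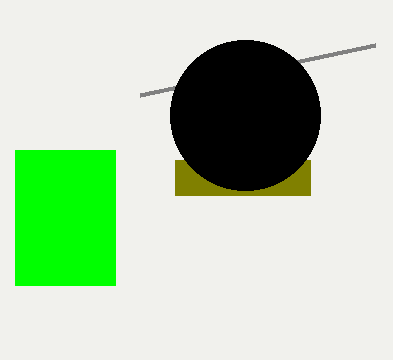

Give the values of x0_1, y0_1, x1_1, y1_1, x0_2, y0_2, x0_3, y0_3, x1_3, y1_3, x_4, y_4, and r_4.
x0_1 = 15; y0_1 = 150; x1_1 = 115; y1_1 = 285; x0_2 = 140; y0_2 = 95; x0_3 = 175; y0_3 = 160; x1_3 = 310; y1_3 = 195; x_4 = 245; y_4 = 115; r_4 = 75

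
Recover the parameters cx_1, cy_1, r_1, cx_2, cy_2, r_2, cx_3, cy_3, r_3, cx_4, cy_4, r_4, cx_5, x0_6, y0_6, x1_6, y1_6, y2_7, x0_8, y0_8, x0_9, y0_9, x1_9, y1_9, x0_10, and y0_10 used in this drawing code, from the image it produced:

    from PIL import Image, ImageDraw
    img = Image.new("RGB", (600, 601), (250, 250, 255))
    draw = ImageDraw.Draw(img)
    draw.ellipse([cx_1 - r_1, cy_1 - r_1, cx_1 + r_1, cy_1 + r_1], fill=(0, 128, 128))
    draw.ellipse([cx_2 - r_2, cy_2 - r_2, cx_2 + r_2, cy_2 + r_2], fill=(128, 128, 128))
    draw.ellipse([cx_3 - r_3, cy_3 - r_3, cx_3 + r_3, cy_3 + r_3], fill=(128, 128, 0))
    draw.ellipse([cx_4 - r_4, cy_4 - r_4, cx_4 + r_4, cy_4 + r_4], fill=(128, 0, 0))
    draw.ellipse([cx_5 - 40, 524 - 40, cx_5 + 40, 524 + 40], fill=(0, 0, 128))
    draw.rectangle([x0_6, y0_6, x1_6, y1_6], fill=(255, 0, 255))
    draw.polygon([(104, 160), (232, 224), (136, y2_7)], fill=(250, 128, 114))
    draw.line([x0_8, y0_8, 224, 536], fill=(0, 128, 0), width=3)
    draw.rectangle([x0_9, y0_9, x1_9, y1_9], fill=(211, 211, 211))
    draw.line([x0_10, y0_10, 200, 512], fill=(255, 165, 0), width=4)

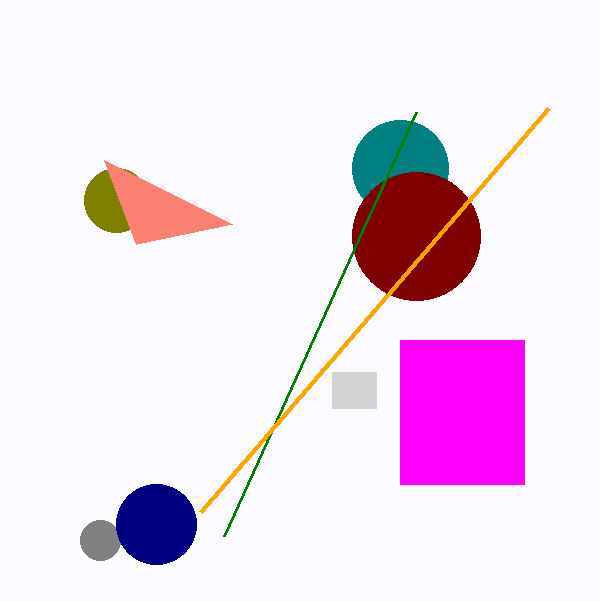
cx_1 = 400, cy_1 = 168, r_1 = 48, cx_2 = 100, cy_2 = 540, r_2 = 20, cx_3 = 116, cy_3 = 200, r_3 = 32, cx_4 = 416, cy_4 = 236, r_4 = 64, cx_5 = 156, x0_6 = 400, y0_6 = 340, x1_6 = 524, y1_6 = 484, y2_7 = 244, x0_8 = 416, y0_8 = 112, x0_9 = 332, y0_9 = 372, x1_9 = 376, y1_9 = 408, x0_10 = 548, y0_10 = 108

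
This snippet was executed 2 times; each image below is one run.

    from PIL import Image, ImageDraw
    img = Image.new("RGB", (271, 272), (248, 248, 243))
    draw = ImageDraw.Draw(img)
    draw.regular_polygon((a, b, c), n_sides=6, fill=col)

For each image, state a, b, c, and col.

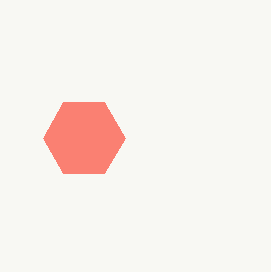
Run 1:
a = 84
b = 138
c = 41
col = 'salmon'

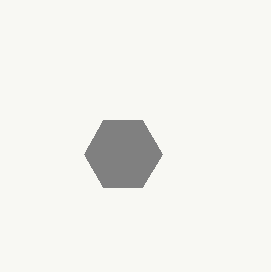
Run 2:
a = 123
b = 154
c = 39
col = 'gray'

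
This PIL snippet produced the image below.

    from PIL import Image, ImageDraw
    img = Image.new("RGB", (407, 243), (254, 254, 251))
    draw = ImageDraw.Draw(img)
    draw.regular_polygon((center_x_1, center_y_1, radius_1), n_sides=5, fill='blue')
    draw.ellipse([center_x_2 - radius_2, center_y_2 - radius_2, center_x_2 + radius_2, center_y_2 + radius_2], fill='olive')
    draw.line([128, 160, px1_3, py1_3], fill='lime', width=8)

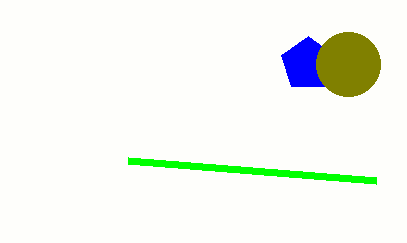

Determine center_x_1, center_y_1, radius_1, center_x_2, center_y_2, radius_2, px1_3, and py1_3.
center_x_1 = 308
center_y_1 = 64
radius_1 = 28
center_x_2 = 348
center_y_2 = 64
radius_2 = 32
px1_3 = 376
py1_3 = 180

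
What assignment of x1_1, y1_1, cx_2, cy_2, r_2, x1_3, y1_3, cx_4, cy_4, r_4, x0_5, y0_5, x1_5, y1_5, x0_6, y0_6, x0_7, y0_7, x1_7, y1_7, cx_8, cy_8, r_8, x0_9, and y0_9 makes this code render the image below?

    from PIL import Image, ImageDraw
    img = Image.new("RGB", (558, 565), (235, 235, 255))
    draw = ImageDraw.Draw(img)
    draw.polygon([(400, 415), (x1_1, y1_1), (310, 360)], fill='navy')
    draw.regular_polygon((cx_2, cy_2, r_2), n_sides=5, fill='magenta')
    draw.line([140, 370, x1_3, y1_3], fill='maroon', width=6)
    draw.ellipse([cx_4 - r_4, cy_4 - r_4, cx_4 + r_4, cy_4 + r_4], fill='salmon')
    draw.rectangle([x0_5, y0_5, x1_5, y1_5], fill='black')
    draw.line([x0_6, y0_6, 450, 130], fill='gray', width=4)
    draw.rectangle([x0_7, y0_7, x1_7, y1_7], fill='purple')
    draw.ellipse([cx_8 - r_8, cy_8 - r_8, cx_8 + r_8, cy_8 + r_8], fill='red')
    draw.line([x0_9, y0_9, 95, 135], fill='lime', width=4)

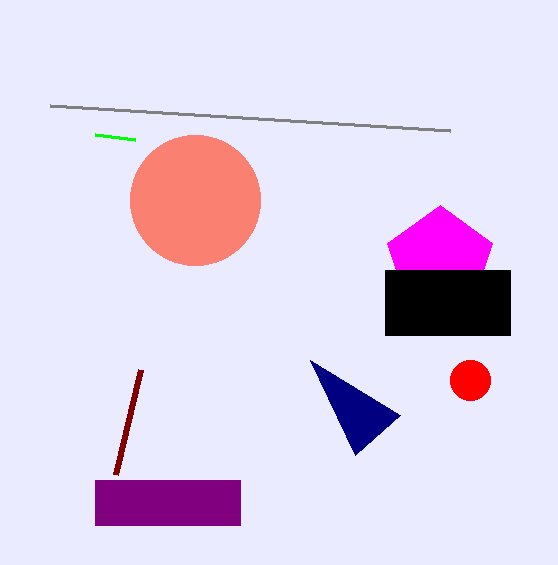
x1_1 = 355; y1_1 = 455; cx_2 = 440; cy_2 = 260; r_2 = 55; x1_3 = 115; y1_3 = 475; cx_4 = 195; cy_4 = 200; r_4 = 65; x0_5 = 385; y0_5 = 270; x1_5 = 510; y1_5 = 335; x0_6 = 50; y0_6 = 105; x0_7 = 95; y0_7 = 480; x1_7 = 240; y1_7 = 525; cx_8 = 470; cy_8 = 380; r_8 = 20; x0_9 = 135; y0_9 = 140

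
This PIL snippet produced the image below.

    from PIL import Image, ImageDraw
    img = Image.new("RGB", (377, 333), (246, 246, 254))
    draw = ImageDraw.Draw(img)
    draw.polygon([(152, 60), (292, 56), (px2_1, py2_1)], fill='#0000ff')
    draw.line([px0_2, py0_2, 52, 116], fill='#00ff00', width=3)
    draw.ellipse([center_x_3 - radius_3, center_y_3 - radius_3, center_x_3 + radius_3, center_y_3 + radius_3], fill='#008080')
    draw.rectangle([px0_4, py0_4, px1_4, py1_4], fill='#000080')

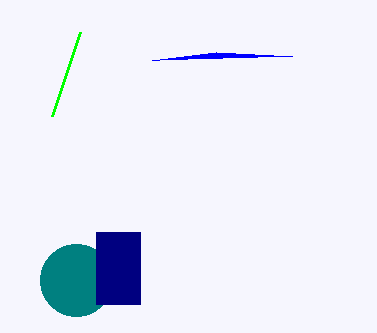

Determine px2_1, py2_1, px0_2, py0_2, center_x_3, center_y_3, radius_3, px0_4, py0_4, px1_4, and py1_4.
px2_1 = 216; py2_1 = 52; px0_2 = 80; py0_2 = 32; center_x_3 = 76; center_y_3 = 280; radius_3 = 36; px0_4 = 96; py0_4 = 232; px1_4 = 140; py1_4 = 304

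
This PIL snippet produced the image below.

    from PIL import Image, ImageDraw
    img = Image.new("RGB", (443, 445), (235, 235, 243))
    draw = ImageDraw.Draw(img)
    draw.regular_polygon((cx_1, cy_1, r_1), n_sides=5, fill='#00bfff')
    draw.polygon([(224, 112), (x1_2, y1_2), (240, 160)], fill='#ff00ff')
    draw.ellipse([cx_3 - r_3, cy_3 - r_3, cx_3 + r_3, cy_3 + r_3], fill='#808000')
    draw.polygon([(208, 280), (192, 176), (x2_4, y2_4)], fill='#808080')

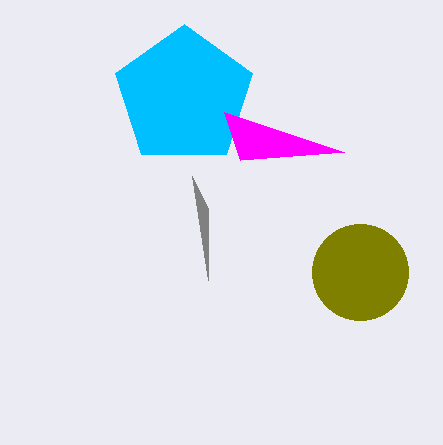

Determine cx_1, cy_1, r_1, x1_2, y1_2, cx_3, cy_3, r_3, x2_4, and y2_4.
cx_1 = 184, cy_1 = 96, r_1 = 72, x1_2 = 344, y1_2 = 152, cx_3 = 360, cy_3 = 272, r_3 = 48, x2_4 = 208, y2_4 = 208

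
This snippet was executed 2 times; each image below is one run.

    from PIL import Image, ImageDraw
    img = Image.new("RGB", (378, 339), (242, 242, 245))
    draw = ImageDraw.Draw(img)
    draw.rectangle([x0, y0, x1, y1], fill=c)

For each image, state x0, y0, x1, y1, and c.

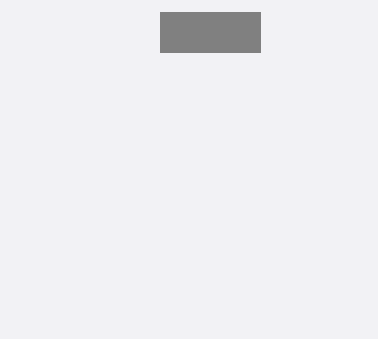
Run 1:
x0 = 160, y0 = 12, x1 = 260, y1 = 52, c = 'gray'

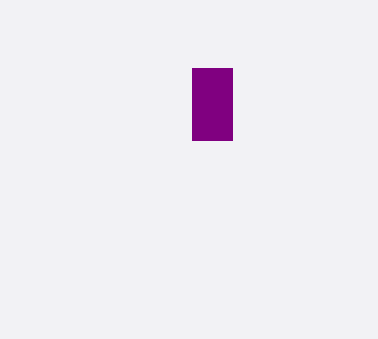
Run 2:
x0 = 192, y0 = 68, x1 = 232, y1 = 140, c = 'purple'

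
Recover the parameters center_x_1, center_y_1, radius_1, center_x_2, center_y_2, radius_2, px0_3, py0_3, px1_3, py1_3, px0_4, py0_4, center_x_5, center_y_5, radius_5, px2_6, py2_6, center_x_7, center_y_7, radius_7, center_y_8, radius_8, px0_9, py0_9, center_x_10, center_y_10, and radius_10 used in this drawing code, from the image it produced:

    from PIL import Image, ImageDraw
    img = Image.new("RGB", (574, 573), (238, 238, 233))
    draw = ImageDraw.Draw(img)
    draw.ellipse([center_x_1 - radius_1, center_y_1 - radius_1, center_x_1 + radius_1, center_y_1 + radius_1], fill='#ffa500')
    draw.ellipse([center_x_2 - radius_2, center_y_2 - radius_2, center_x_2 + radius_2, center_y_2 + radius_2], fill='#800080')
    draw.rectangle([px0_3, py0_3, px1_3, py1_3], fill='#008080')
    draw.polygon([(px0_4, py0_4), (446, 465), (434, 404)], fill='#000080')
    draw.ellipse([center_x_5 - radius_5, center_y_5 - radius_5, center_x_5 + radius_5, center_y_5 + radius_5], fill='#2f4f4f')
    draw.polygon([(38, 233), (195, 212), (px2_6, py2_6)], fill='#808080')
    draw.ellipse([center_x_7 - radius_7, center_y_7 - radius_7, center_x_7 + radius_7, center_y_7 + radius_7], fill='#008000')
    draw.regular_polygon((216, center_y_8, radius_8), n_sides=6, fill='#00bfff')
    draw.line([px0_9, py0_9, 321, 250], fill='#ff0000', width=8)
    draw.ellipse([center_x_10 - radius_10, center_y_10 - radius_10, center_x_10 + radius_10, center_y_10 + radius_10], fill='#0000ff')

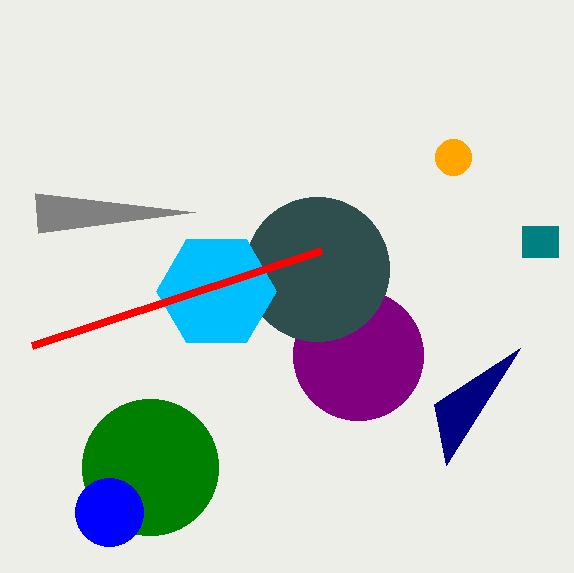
center_x_1 = 453, center_y_1 = 157, radius_1 = 18, center_x_2 = 358, center_y_2 = 355, radius_2 = 65, px0_3 = 522, py0_3 = 226, px1_3 = 558, py1_3 = 257, px0_4 = 520, py0_4 = 348, center_x_5 = 317, center_y_5 = 269, radius_5 = 72, px2_6 = 35, py2_6 = 193, center_x_7 = 150, center_y_7 = 467, radius_7 = 68, center_y_8 = 291, radius_8 = 60, px0_9 = 32, py0_9 = 345, center_x_10 = 109, center_y_10 = 512, radius_10 = 34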